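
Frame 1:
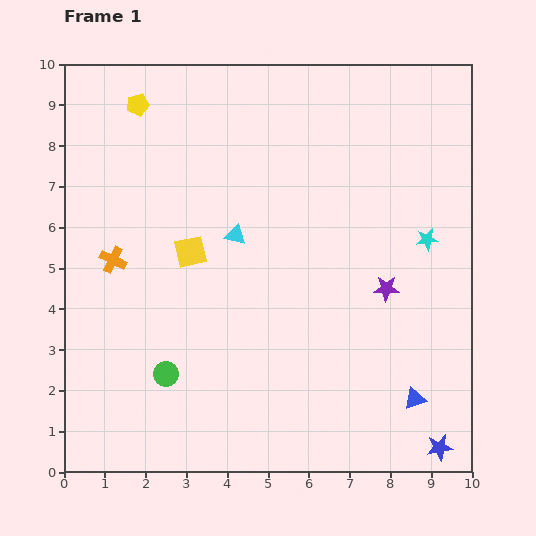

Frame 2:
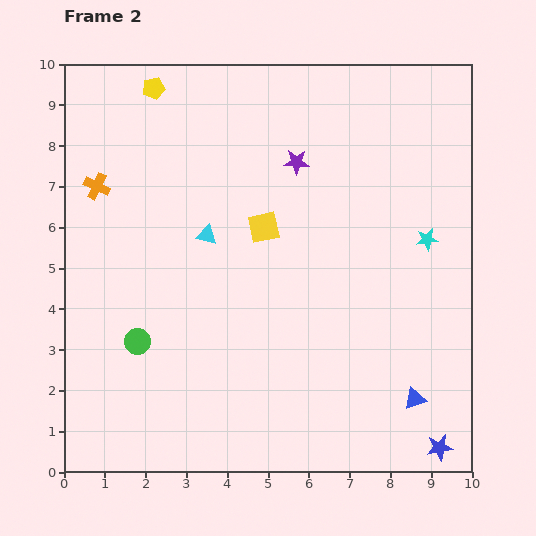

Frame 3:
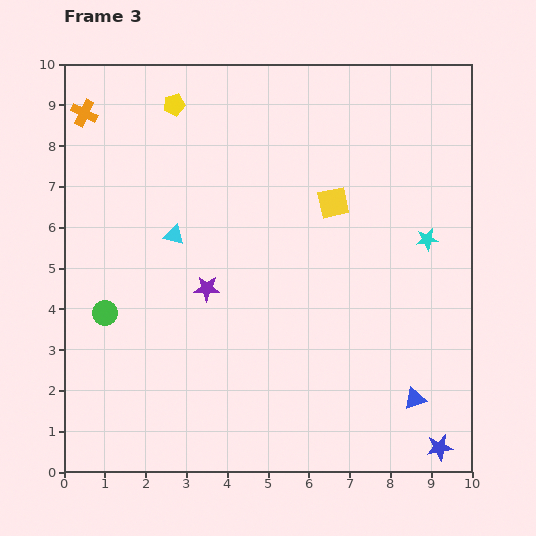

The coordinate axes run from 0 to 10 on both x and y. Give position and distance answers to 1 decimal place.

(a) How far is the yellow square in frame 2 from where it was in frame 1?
1.9

The yellow square moved from (3.1, 5.4) to (4.9, 6.0), a distance of √(1.8² + 0.6²) ≈ 1.9.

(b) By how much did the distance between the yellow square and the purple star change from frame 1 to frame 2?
-3.1

Distance in frame 1: 4.9. Distance in frame 2: 1.8.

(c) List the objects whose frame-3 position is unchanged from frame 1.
the cyan star, the blue star, the blue triangle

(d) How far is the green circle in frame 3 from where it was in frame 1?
2.1

The green circle moved from (2.5, 2.4) to (1.0, 3.9), a distance of √(1.5² + 1.5²) ≈ 2.1.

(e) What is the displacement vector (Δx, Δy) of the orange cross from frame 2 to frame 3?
(-0.3, 1.8)

The orange cross was at (0.8, 7.0) in frame 2 and (0.5, 8.8) in frame 3.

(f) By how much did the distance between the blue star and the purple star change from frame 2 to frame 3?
-0.9

Distance in frame 2: 7.8. Distance in frame 3: 6.9.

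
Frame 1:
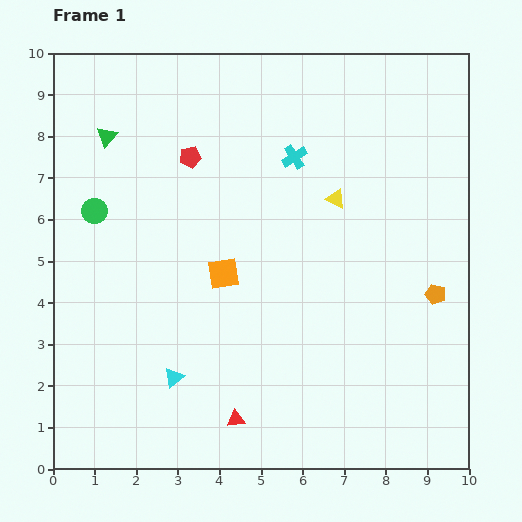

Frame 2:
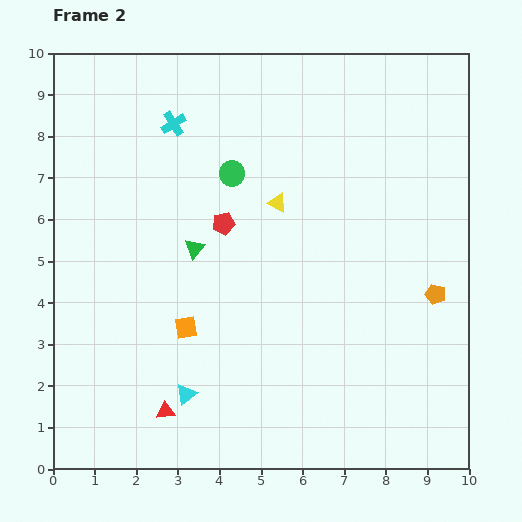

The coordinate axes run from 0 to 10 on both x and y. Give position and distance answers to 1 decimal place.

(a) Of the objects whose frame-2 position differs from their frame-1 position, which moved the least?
the cyan triangle

(moved 0.5)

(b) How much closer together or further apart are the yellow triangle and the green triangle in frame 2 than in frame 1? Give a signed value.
-3.4

Distance in frame 1: 5.7. Distance in frame 2: 2.3.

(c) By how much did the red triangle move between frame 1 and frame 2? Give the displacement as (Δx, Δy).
(-1.7, 0.2)

The red triangle was at (4.4, 1.2) in frame 1 and (2.7, 1.4) in frame 2.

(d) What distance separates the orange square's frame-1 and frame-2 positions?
1.6

The orange square moved from (4.1, 4.7) to (3.2, 3.4), a distance of √(0.9² + 1.3²) ≈ 1.6.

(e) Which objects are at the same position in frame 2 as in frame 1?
the orange pentagon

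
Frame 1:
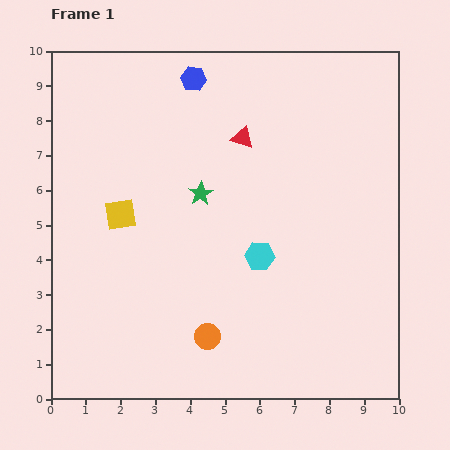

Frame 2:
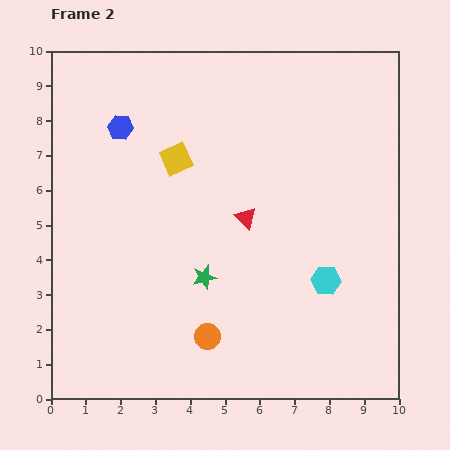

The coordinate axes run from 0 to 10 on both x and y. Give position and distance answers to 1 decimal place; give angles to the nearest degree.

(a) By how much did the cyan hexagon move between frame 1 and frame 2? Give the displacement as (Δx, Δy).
(1.9, -0.7)

The cyan hexagon was at (6.0, 4.1) in frame 1 and (7.9, 3.4) in frame 2.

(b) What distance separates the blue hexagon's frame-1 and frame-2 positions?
2.5

The blue hexagon moved from (4.1, 9.2) to (2.0, 7.8), a distance of √(2.1² + 1.4²) ≈ 2.5.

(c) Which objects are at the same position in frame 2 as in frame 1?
the orange circle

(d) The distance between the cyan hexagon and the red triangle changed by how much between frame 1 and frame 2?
-0.5

Distance in frame 1: 3.4. Distance in frame 2: 2.9.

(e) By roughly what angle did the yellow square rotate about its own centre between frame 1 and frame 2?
16° counter-clockwise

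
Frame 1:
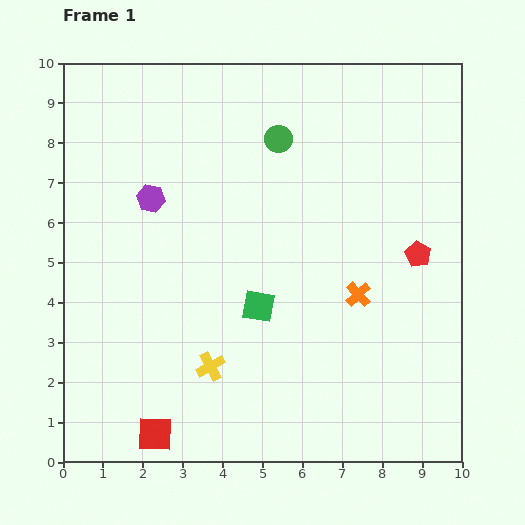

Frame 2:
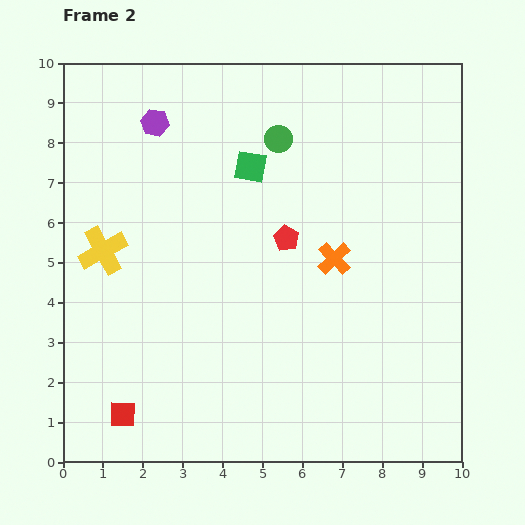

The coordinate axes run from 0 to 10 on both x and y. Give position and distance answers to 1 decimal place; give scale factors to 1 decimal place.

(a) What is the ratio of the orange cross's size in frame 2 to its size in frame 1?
1.3×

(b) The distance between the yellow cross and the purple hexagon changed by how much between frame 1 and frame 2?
-1.0

Distance in frame 1: 4.5. Distance in frame 2: 3.5.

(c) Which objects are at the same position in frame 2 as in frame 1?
the green circle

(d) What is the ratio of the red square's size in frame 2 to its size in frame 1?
0.8×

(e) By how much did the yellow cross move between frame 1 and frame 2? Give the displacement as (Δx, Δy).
(-2.7, 2.9)

The yellow cross was at (3.7, 2.4) in frame 1 and (1.0, 5.3) in frame 2.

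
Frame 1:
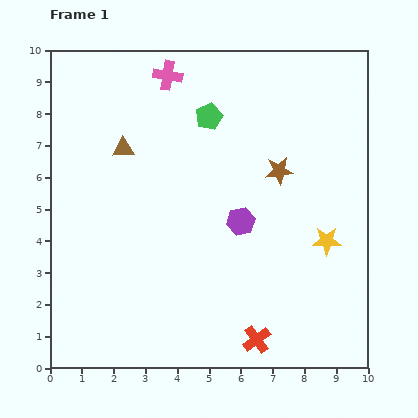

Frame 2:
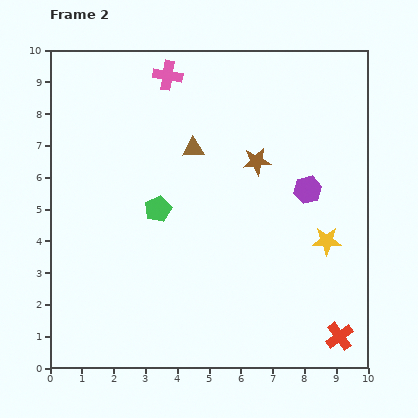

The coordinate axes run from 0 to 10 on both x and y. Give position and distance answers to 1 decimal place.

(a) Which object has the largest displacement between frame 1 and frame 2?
the green pentagon

(moved 3.3; next 2.6)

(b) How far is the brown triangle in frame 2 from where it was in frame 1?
2.2

The brown triangle moved from (2.3, 6.9) to (4.5, 6.9), a distance of √(2.2² + 0.0²) ≈ 2.2.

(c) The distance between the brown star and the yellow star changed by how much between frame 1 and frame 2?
+0.6

Distance in frame 1: 2.7. Distance in frame 2: 3.3.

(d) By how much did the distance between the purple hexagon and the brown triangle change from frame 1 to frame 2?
-0.6

Distance in frame 1: 4.4. Distance in frame 2: 3.8.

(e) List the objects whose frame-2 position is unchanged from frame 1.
the pink cross, the yellow star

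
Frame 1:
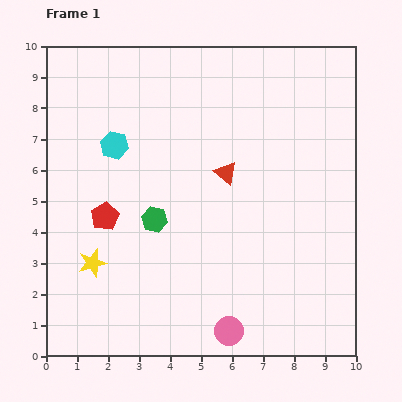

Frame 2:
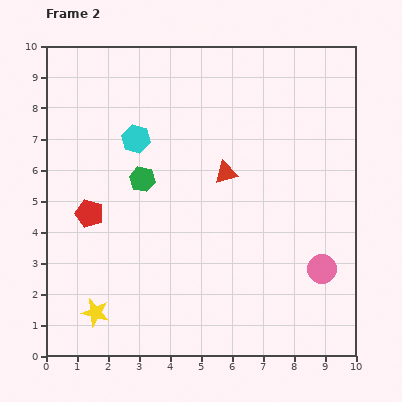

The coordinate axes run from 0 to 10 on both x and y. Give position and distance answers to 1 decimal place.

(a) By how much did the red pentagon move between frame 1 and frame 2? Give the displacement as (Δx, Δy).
(-0.5, 0.1)

The red pentagon was at (1.9, 4.5) in frame 1 and (1.4, 4.6) in frame 2.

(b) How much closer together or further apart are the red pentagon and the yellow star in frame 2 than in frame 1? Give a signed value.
+1.6

Distance in frame 1: 1.6. Distance in frame 2: 3.2.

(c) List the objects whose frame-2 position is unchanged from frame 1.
the red triangle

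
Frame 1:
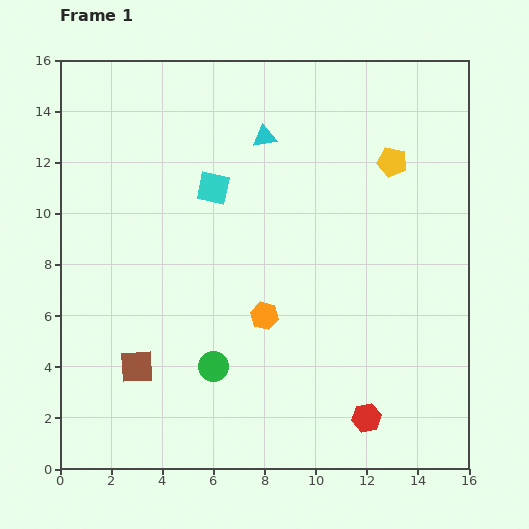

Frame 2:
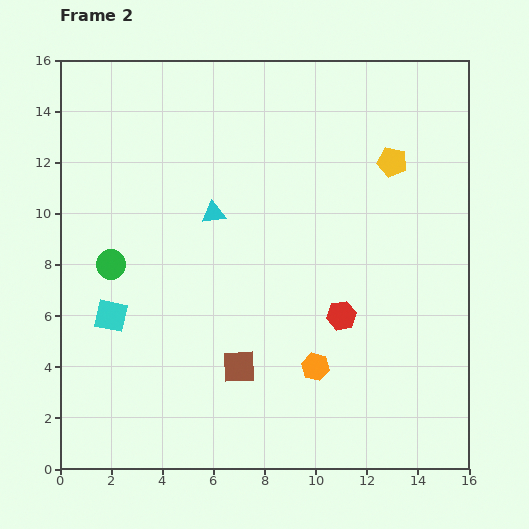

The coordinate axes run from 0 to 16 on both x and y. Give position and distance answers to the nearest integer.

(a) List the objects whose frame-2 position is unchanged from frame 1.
the yellow pentagon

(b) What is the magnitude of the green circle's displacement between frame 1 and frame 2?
6

The green circle moved from (6, 4) to (2, 8), a distance of √(4² + 4²) ≈ 6.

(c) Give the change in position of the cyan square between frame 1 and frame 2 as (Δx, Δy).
(-4, -5)

The cyan square was at (6, 11) in frame 1 and (2, 6) in frame 2.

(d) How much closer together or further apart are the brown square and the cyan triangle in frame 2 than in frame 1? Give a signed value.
-4

Distance in frame 1: 10. Distance in frame 2: 6.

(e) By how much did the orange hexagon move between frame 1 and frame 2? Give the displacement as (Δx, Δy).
(2, -2)

The orange hexagon was at (8, 6) in frame 1 and (10, 4) in frame 2.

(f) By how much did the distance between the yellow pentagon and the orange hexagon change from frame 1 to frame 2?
+1

Distance in frame 1: 8. Distance in frame 2: 9.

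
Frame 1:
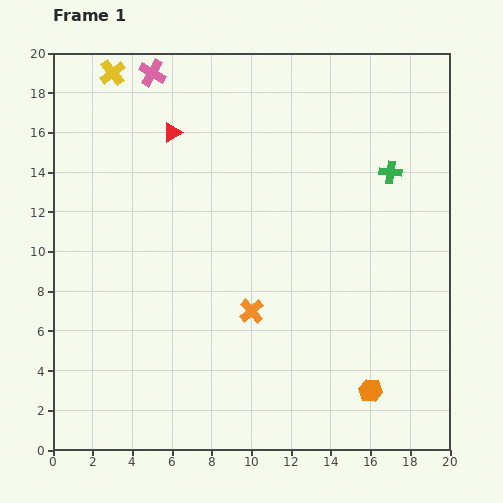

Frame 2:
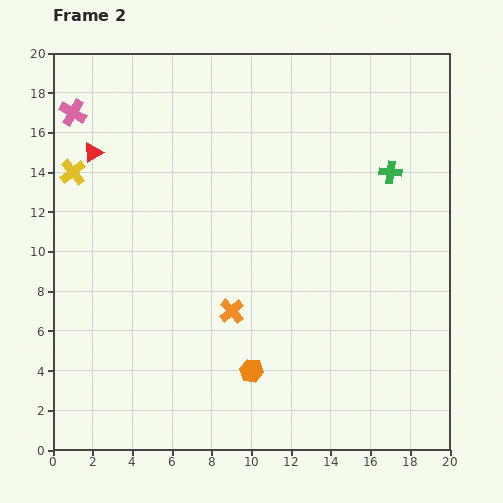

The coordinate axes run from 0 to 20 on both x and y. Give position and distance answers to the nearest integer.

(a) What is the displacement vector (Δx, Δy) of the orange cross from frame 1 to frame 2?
(-1, 0)

The orange cross was at (10, 7) in frame 1 and (9, 7) in frame 2.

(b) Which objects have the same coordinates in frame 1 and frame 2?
the green cross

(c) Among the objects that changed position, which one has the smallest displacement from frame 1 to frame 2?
the orange cross

(moved 1)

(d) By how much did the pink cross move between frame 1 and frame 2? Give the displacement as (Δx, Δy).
(-4, -2)

The pink cross was at (5, 19) in frame 1 and (1, 17) in frame 2.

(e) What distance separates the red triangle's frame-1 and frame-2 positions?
4

The red triangle moved from (6, 16) to (2, 15), a distance of √(4² + 1²) ≈ 4.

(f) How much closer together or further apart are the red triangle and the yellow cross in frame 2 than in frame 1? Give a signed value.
-3

Distance in frame 1: 4. Distance in frame 2: 1.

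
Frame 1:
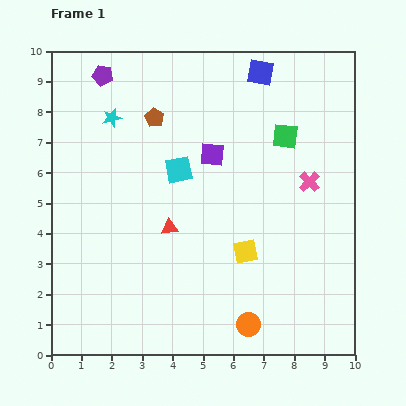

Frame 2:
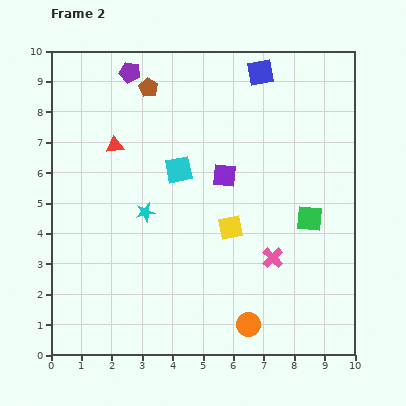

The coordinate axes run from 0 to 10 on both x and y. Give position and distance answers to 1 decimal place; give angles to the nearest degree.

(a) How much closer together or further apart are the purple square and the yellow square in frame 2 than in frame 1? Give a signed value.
-1.7

Distance in frame 1: 3.4. Distance in frame 2: 1.7.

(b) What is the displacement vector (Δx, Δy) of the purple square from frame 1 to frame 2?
(0.4, -0.7)

The purple square was at (5.3, 6.6) in frame 1 and (5.7, 5.9) in frame 2.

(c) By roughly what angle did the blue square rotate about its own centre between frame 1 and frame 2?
20° counter-clockwise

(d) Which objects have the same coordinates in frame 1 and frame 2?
the blue square, the cyan square, the orange circle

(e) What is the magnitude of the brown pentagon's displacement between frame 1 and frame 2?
1.0

The brown pentagon moved from (3.4, 7.8) to (3.2, 8.8), a distance of √(0.2² + 1.0²) ≈ 1.0.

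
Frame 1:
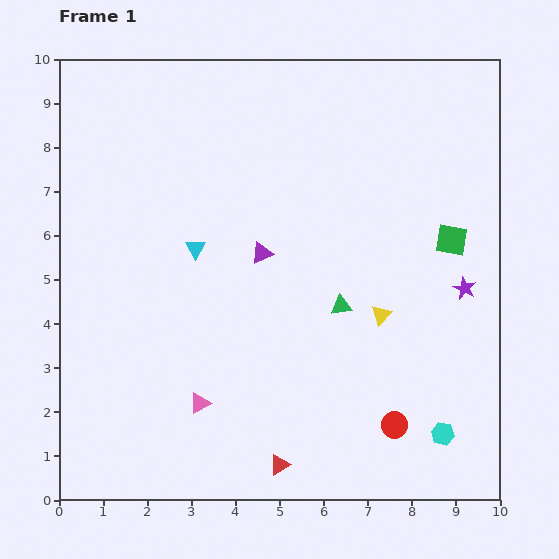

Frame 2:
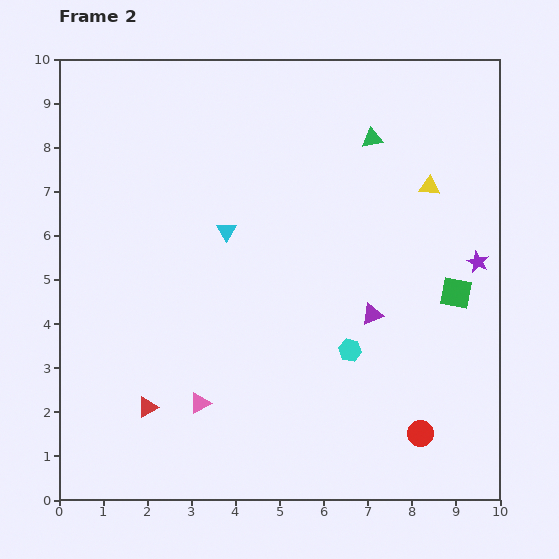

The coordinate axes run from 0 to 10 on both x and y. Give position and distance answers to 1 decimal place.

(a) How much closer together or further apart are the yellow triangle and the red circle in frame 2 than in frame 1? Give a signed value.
+3.1

Distance in frame 1: 2.5. Distance in frame 2: 5.6.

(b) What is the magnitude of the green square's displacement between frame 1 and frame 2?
1.2

The green square moved from (8.9, 5.9) to (9.0, 4.7), a distance of √(0.1² + 1.2²) ≈ 1.2.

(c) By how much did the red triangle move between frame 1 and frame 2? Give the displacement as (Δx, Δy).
(-3.0, 1.3)

The red triangle was at (5.0, 0.8) in frame 1 and (2.0, 2.1) in frame 2.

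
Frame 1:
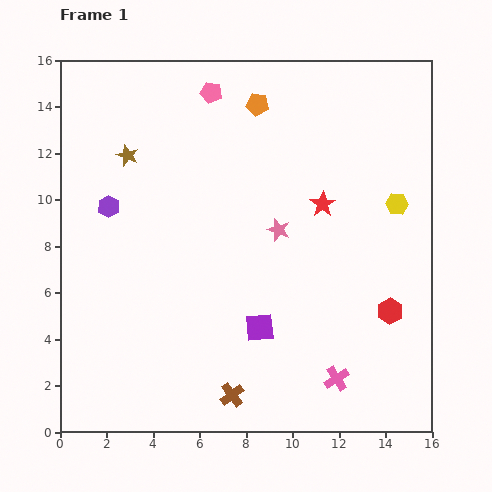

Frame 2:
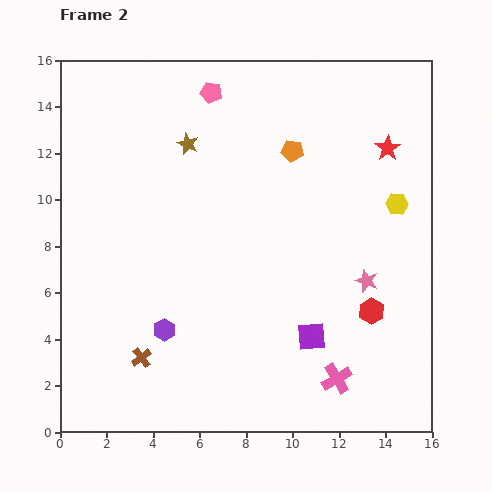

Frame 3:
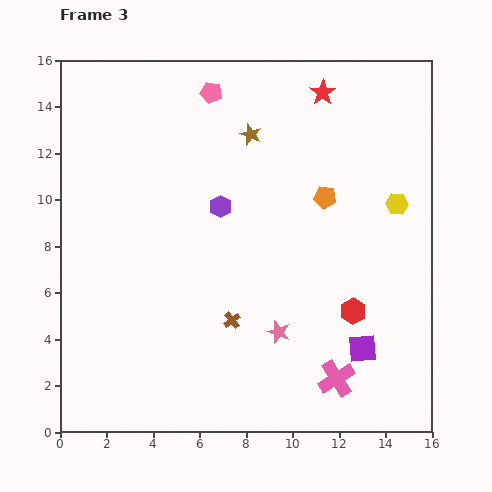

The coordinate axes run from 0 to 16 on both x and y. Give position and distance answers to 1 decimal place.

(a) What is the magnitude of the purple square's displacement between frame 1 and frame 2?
2.2

The purple square moved from (8.6, 4.5) to (10.8, 4.1), a distance of √(2.2² + 0.4²) ≈ 2.2.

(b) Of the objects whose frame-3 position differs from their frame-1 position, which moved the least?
the red hexagon

(moved 1.6)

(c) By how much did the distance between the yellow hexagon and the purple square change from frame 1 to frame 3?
-1.5

Distance in frame 1: 7.9. Distance in frame 3: 6.4.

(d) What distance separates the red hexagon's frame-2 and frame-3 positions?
0.8

The red hexagon moved from (13.4, 5.2) to (12.6, 5.2), a distance of √(0.8² + 0.0²) ≈ 0.8.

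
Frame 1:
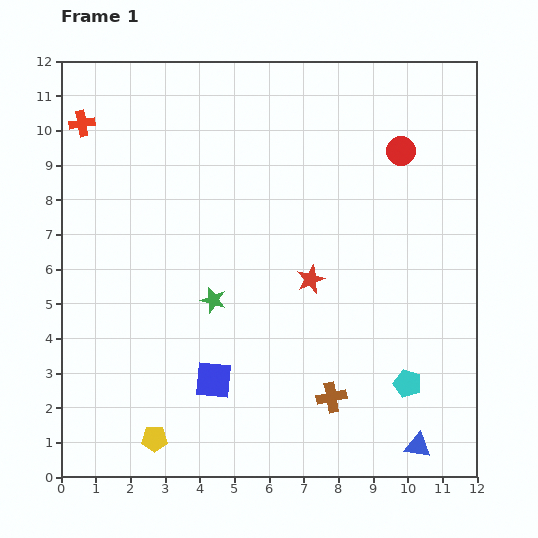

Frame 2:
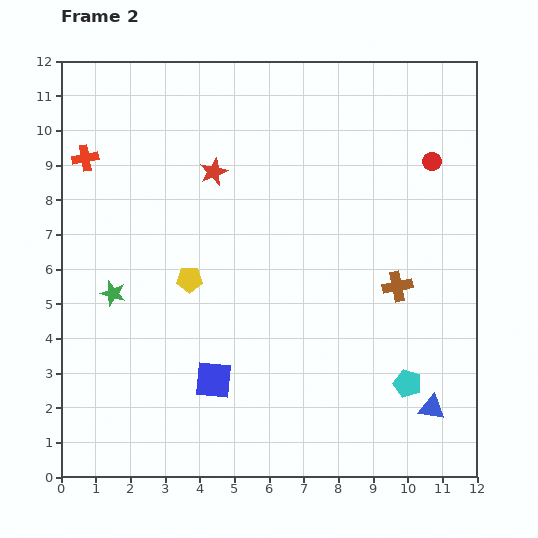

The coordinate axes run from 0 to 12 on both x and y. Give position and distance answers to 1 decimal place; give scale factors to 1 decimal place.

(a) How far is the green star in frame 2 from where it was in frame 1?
2.9

The green star moved from (4.4, 5.1) to (1.5, 5.3), a distance of √(2.9² + 0.2²) ≈ 2.9.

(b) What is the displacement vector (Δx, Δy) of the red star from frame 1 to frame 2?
(-2.8, 3.1)

The red star was at (7.2, 5.7) in frame 1 and (4.4, 8.8) in frame 2.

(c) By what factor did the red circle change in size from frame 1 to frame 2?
0.6×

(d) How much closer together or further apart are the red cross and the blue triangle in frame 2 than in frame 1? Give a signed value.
-1.1

Distance in frame 1: 13.4. Distance in frame 2: 12.3.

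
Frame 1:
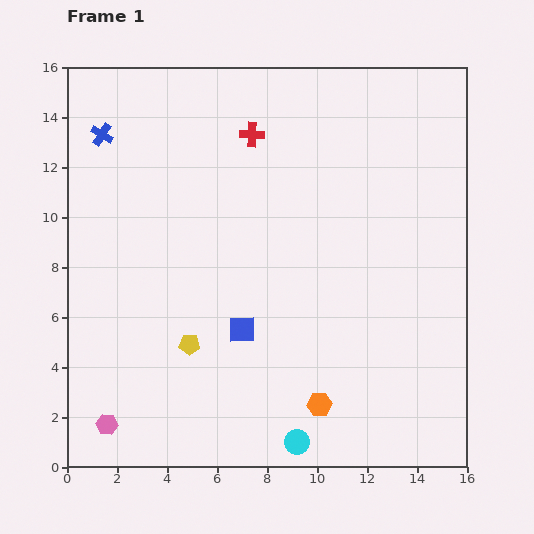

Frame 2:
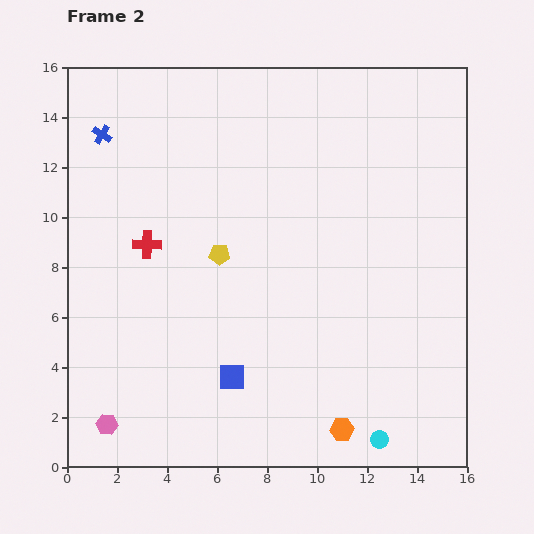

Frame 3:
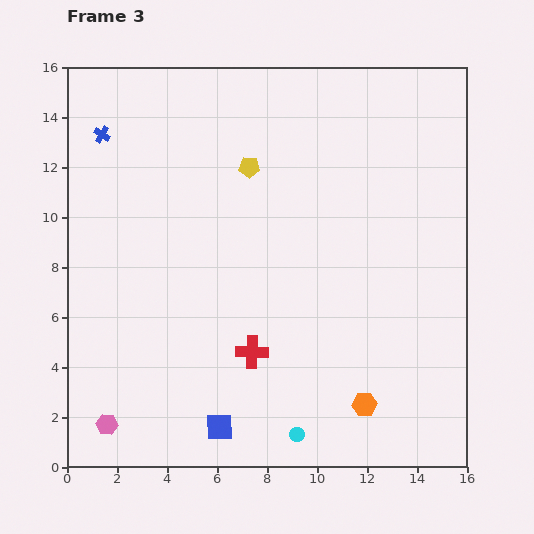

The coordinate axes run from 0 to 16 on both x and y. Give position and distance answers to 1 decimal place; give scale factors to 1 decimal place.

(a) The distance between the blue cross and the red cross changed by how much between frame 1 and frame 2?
-1.2

Distance in frame 1: 6.0. Distance in frame 2: 4.8.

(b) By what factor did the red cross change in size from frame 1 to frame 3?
1.3×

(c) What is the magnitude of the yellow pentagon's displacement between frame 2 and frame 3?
3.7

The yellow pentagon moved from (6.1, 8.5) to (7.3, 12.0), a distance of √(1.2² + 3.5²) ≈ 3.7.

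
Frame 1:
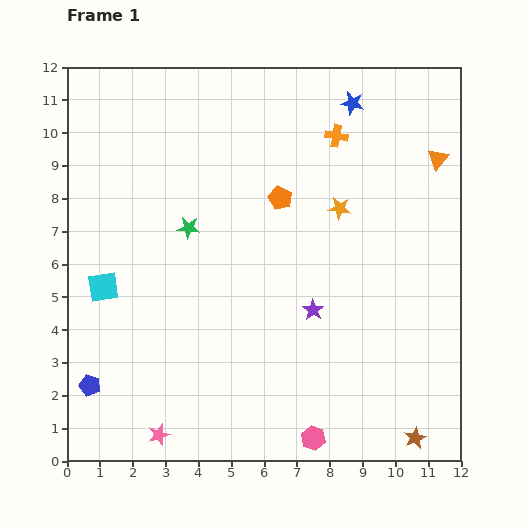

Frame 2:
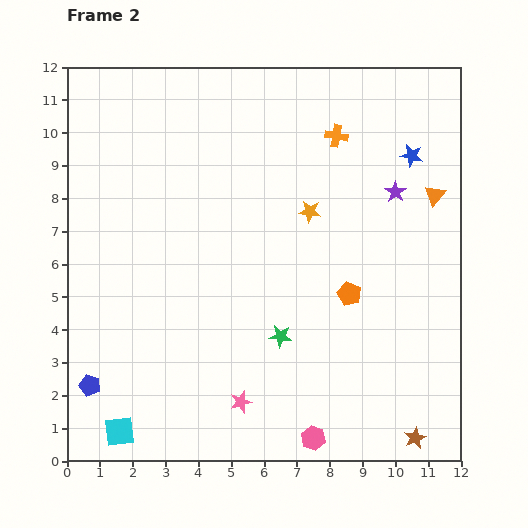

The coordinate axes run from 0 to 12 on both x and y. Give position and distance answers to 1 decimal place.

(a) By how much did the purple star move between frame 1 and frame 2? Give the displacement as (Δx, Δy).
(2.5, 3.6)

The purple star was at (7.5, 4.6) in frame 1 and (10.0, 8.2) in frame 2.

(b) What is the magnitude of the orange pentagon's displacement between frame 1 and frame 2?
3.6

The orange pentagon moved from (6.5, 8.0) to (8.6, 5.1), a distance of √(2.1² + 2.9²) ≈ 3.6.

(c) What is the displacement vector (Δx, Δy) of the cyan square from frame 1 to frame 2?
(0.5, -4.4)

The cyan square was at (1.1, 5.3) in frame 1 and (1.6, 0.9) in frame 2.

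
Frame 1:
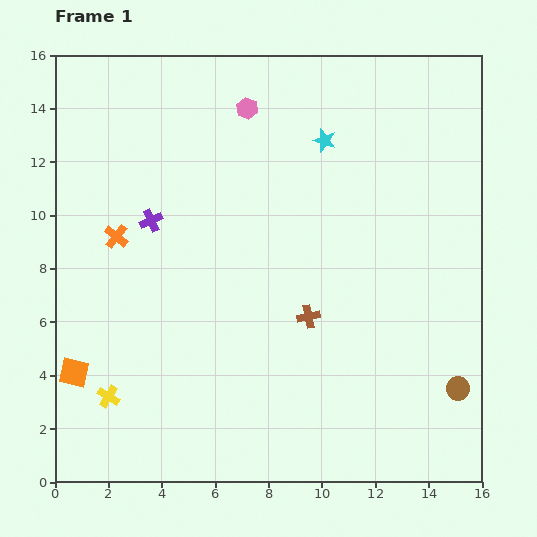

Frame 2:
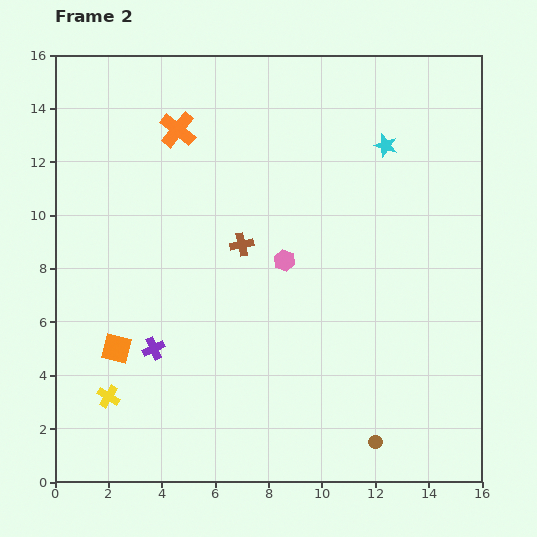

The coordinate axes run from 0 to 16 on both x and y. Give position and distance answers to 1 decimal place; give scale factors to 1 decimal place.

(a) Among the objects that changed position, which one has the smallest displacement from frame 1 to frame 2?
the orange square

(moved 1.8)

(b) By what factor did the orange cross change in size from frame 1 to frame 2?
1.5×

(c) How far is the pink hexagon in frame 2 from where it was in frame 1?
5.9

The pink hexagon moved from (7.2, 14.0) to (8.6, 8.3), a distance of √(1.4² + 5.7²) ≈ 5.9.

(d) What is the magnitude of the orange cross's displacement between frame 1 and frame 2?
4.6

The orange cross moved from (2.3, 9.2) to (4.6, 13.2), a distance of √(2.3² + 4.0²) ≈ 4.6.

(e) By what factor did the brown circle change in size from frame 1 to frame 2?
0.6×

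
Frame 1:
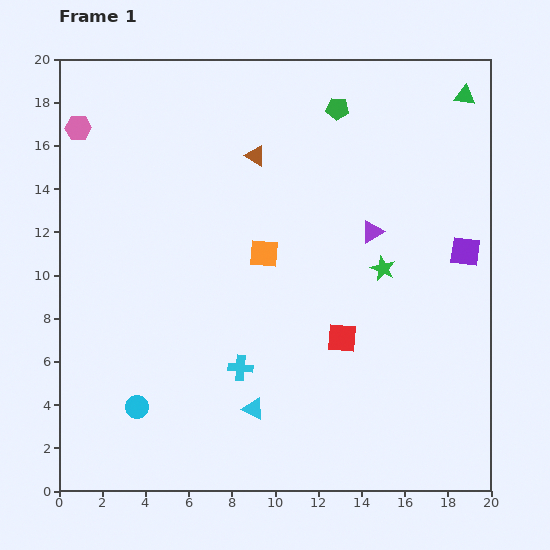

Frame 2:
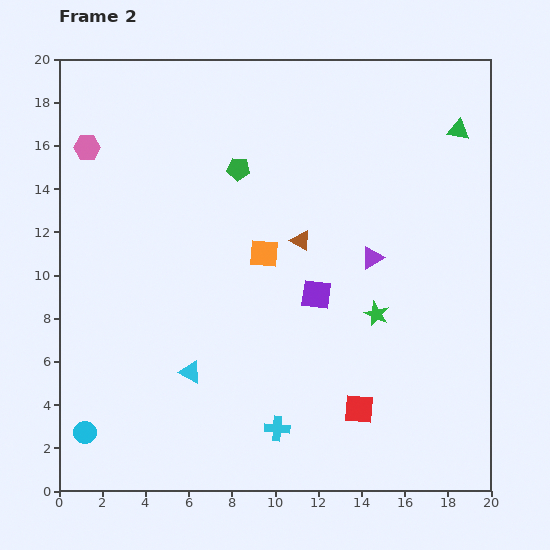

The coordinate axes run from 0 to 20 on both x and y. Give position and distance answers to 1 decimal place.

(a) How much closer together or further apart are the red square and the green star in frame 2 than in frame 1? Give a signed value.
+0.8

Distance in frame 1: 3.7. Distance in frame 2: 4.5.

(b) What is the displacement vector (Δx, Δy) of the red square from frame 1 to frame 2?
(0.8, -3.3)

The red square was at (13.1, 7.1) in frame 1 and (13.9, 3.8) in frame 2.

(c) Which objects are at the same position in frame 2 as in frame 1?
the orange square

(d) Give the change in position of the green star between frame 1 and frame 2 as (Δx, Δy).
(-0.3, -2.1)

The green star was at (15.0, 10.3) in frame 1 and (14.7, 8.2) in frame 2.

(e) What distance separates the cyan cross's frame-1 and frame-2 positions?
3.3

The cyan cross moved from (8.4, 5.7) to (10.1, 2.9), a distance of √(1.7² + 2.8²) ≈ 3.3.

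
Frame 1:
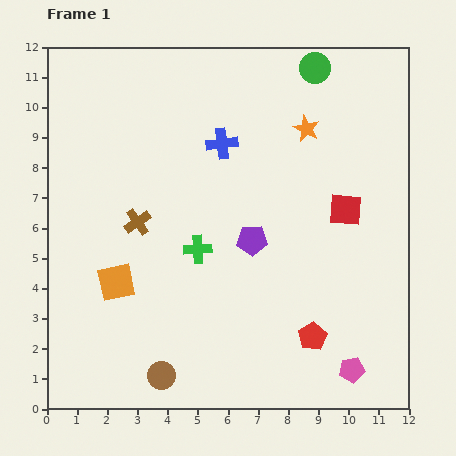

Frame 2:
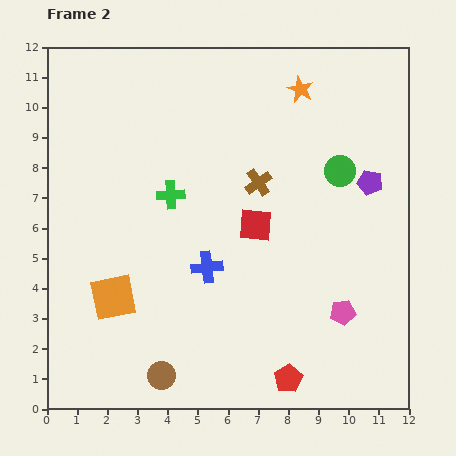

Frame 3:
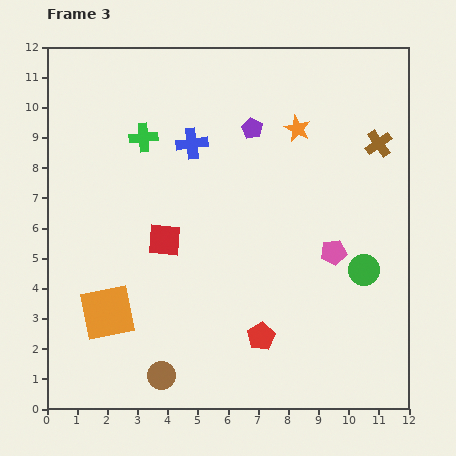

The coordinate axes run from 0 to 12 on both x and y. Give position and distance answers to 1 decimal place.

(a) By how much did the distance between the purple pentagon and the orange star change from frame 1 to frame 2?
-0.2

Distance in frame 1: 4.1. Distance in frame 2: 3.9.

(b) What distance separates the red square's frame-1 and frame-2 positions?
3.0

The red square moved from (9.9, 6.6) to (6.9, 6.1), a distance of √(3.0² + 0.5²) ≈ 3.0.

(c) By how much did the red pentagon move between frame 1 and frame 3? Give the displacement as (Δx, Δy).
(-1.7, 0.0)

The red pentagon was at (8.8, 2.4) in frame 1 and (7.1, 2.4) in frame 3.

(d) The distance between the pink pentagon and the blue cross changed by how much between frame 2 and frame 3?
+1.2

Distance in frame 2: 4.7. Distance in frame 3: 5.9.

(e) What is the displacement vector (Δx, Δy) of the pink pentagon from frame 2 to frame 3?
(-0.3, 2.0)

The pink pentagon was at (9.8, 3.2) in frame 2 and (9.5, 5.2) in frame 3.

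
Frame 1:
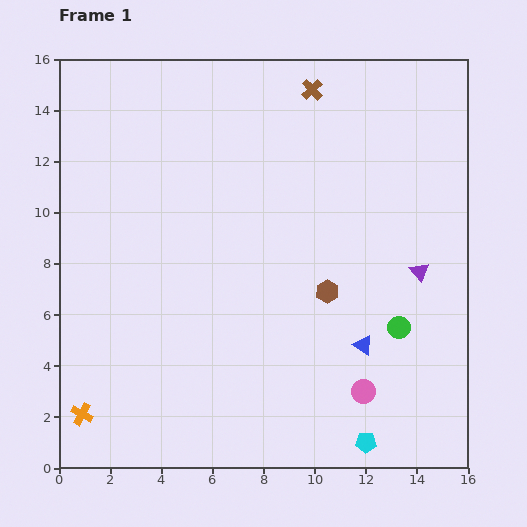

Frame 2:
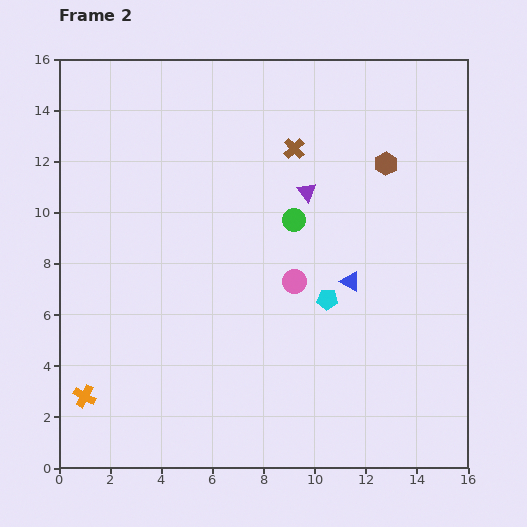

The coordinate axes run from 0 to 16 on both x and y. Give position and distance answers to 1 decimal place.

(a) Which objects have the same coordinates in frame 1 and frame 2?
none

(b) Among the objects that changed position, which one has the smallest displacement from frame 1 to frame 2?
the orange cross

(moved 0.7)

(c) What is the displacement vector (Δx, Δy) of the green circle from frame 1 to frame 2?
(-4.1, 4.2)

The green circle was at (13.3, 5.5) in frame 1 and (9.2, 9.7) in frame 2.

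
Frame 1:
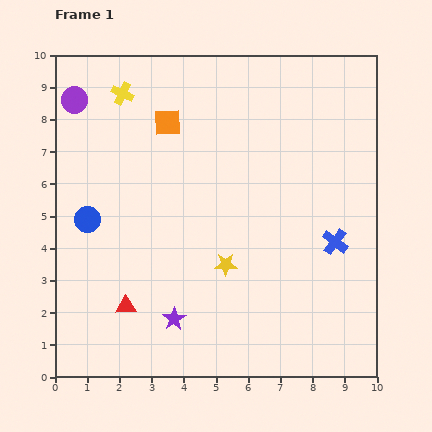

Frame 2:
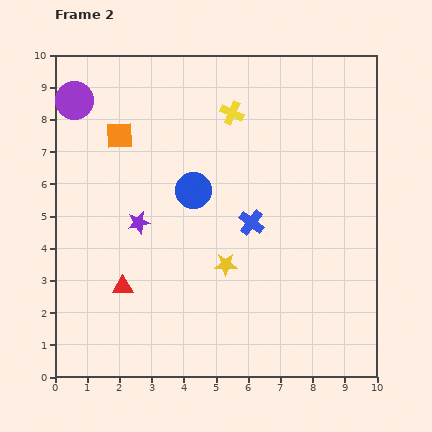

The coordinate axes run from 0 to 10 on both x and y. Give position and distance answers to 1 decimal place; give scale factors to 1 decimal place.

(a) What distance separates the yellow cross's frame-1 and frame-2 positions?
3.5

The yellow cross moved from (2.1, 8.8) to (5.5, 8.2), a distance of √(3.4² + 0.6²) ≈ 3.5.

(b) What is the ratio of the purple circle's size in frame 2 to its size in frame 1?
1.4×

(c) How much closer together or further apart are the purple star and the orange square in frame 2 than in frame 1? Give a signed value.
-3.3

Distance in frame 1: 6.1. Distance in frame 2: 2.8.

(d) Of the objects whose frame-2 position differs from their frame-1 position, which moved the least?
the red triangle

(moved 0.6)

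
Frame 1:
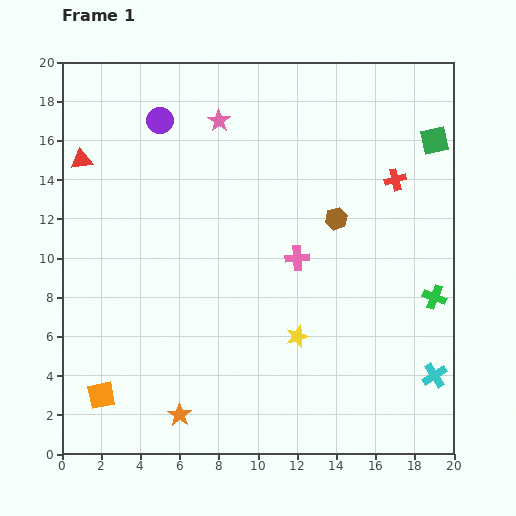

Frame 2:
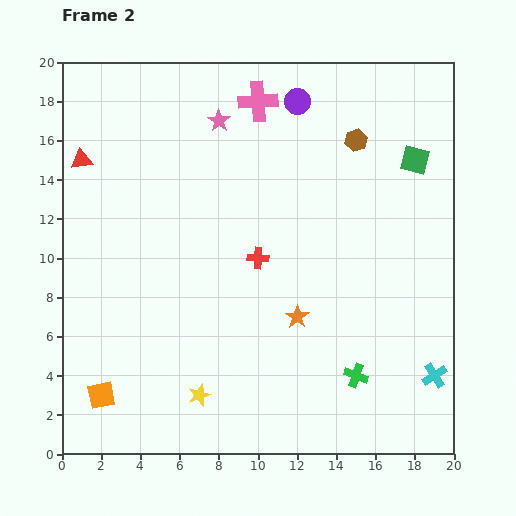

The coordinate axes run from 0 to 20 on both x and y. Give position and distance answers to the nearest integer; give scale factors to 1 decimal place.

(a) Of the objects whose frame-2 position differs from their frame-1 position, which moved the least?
the green square

(moved 1)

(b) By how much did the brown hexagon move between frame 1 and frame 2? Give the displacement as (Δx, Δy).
(1, 4)

The brown hexagon was at (14, 12) in frame 1 and (15, 16) in frame 2.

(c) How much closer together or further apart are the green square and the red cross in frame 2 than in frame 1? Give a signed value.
+6

Distance in frame 1: 3. Distance in frame 2: 9.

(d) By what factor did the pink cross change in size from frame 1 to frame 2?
1.7×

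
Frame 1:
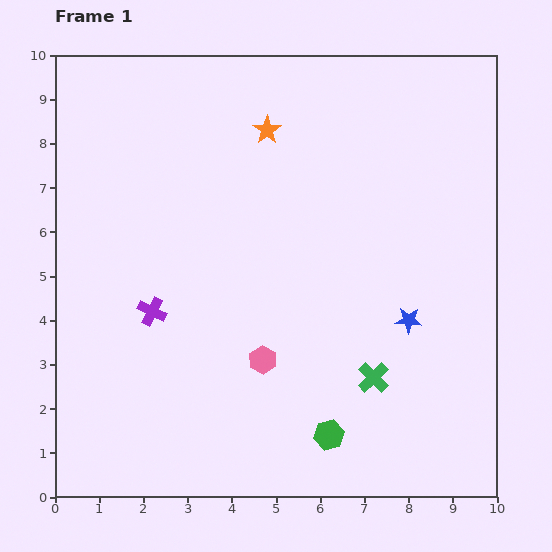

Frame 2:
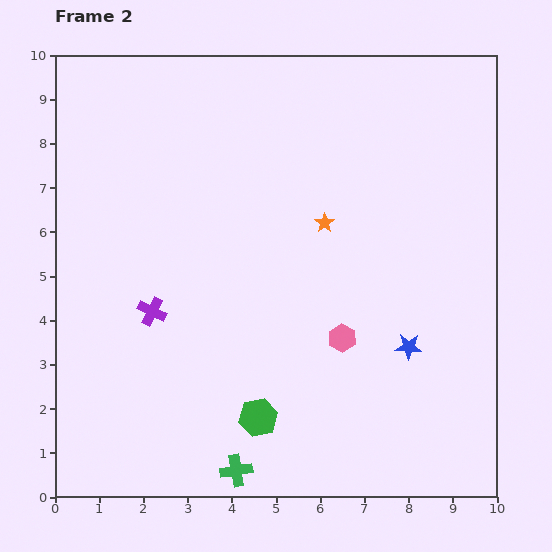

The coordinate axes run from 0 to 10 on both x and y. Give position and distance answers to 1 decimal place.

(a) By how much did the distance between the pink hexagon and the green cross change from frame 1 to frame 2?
+1.3

Distance in frame 1: 2.5. Distance in frame 2: 3.8.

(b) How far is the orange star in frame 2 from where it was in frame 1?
2.5

The orange star moved from (4.8, 8.3) to (6.1, 6.2), a distance of √(1.3² + 2.1²) ≈ 2.5.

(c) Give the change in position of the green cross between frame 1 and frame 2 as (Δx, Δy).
(-3.1, -2.1)

The green cross was at (7.2, 2.7) in frame 1 and (4.1, 0.6) in frame 2.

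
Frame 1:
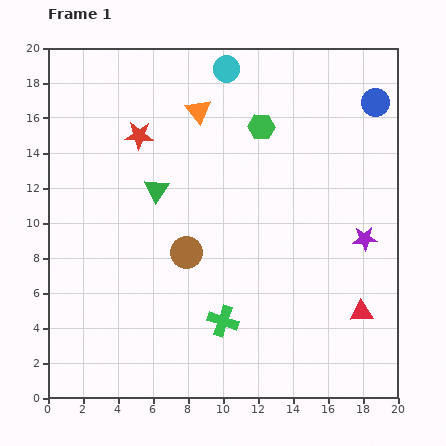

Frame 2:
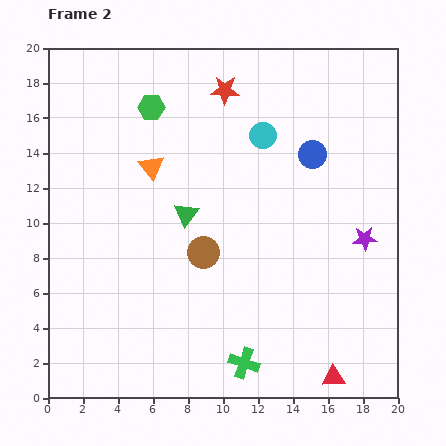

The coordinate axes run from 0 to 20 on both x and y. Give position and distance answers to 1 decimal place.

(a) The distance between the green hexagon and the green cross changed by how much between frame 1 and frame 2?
+4.2

Distance in frame 1: 11.3. Distance in frame 2: 15.5.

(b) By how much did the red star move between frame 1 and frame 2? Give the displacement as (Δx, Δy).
(4.9, 2.6)

The red star was at (5.2, 15.0) in frame 1 and (10.1, 17.6) in frame 2.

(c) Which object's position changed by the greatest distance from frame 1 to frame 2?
the green hexagon

(moved 6.4; next 5.5)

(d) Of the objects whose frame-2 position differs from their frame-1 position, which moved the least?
the brown circle

(moved 1.0)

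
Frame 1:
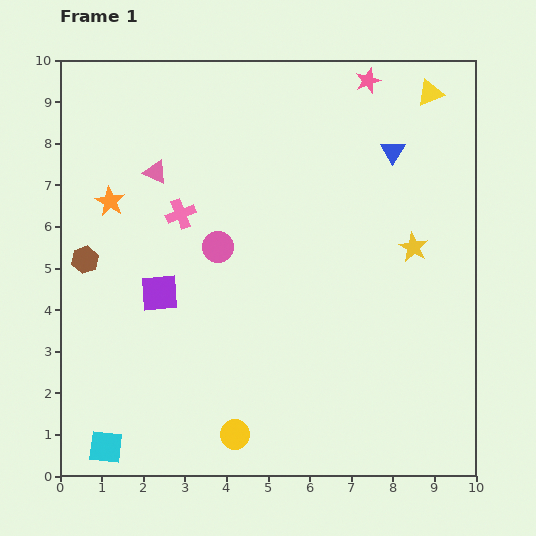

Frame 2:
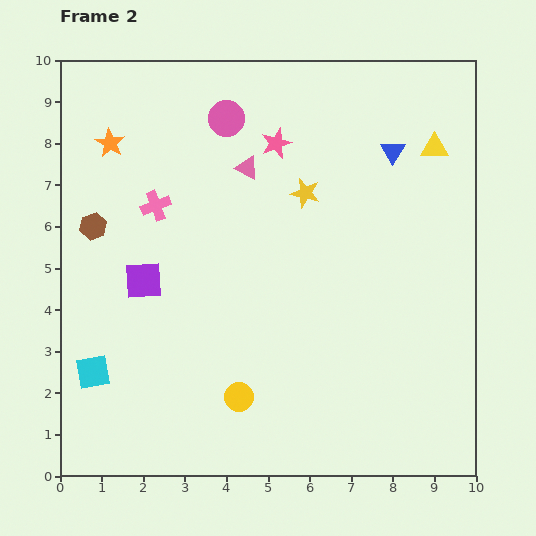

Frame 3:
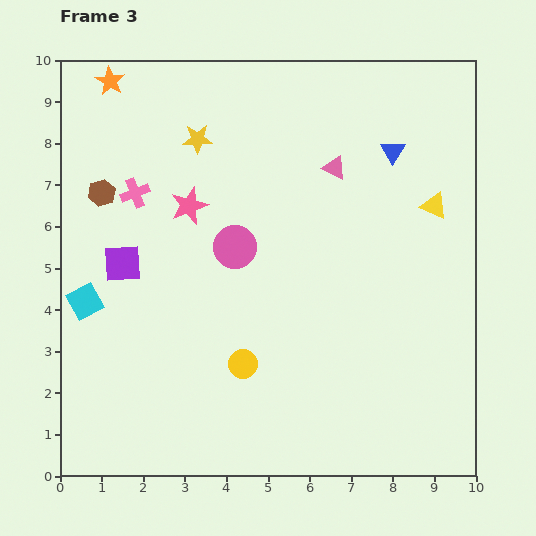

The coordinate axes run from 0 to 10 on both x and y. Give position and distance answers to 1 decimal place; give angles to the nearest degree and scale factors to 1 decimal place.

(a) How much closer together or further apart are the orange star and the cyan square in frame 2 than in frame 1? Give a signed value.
-0.4

Distance in frame 1: 5.9. Distance in frame 2: 5.5.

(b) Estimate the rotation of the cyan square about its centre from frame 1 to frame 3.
35° counter-clockwise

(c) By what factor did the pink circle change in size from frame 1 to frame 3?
1.4×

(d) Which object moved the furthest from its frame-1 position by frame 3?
the yellow star

(moved 5.8; next 5.2)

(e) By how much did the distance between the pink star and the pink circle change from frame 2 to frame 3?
+0.2

Distance in frame 2: 1.3. Distance in frame 3: 1.5.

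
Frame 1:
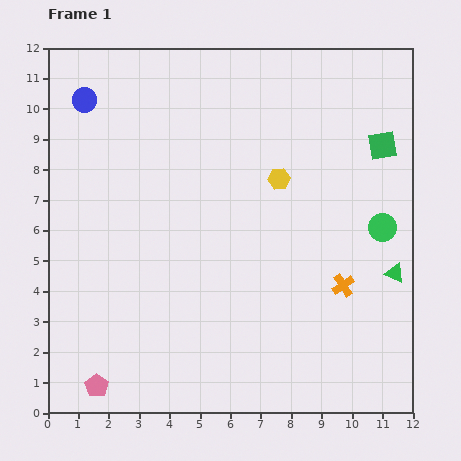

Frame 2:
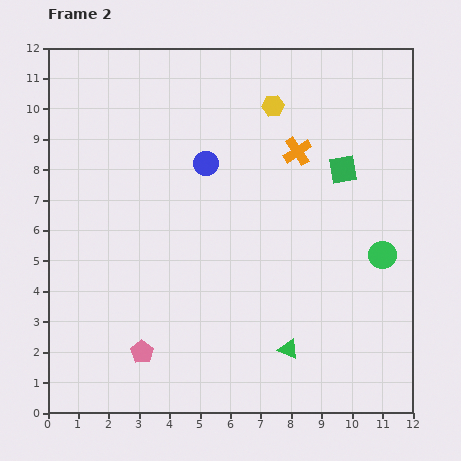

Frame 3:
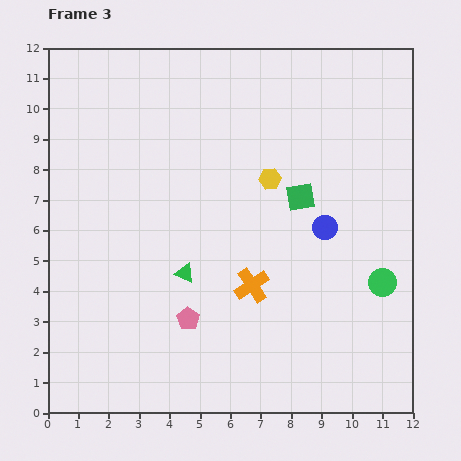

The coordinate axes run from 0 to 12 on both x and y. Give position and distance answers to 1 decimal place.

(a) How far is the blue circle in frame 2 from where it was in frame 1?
4.5

The blue circle moved from (1.2, 10.3) to (5.2, 8.2), a distance of √(4.0² + 2.1²) ≈ 4.5.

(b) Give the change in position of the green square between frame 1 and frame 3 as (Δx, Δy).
(-2.7, -1.7)

The green square was at (11.0, 8.8) in frame 1 and (8.3, 7.1) in frame 3.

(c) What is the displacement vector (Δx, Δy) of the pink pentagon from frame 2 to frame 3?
(1.5, 1.1)

The pink pentagon was at (3.1, 2.0) in frame 2 and (4.6, 3.1) in frame 3.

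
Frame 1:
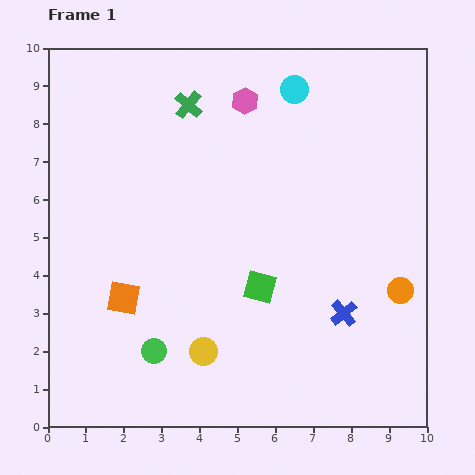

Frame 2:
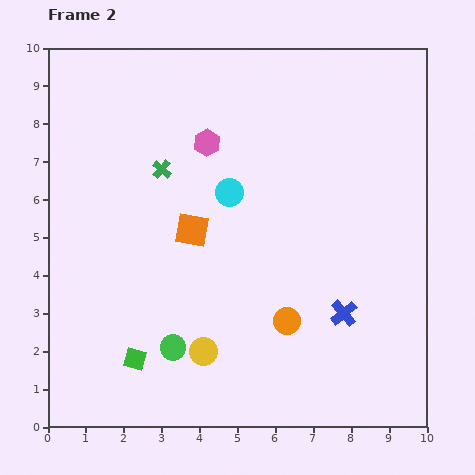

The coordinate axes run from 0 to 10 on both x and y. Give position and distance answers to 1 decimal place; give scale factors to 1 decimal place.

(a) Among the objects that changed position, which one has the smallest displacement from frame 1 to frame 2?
the green circle

(moved 0.5)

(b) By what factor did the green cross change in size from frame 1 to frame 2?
0.7×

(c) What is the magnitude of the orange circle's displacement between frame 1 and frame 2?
3.1

The orange circle moved from (9.3, 3.6) to (6.3, 2.8), a distance of √(3.0² + 0.8²) ≈ 3.1.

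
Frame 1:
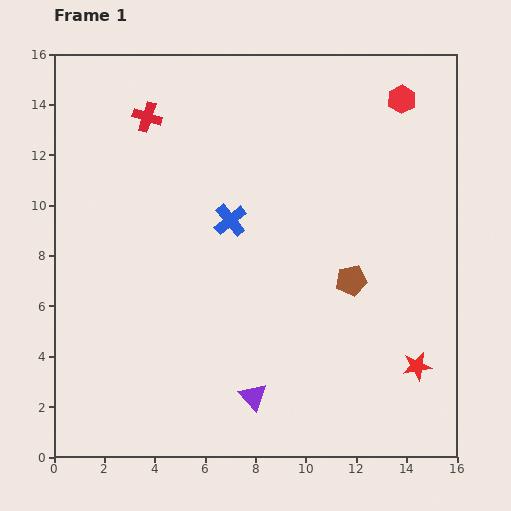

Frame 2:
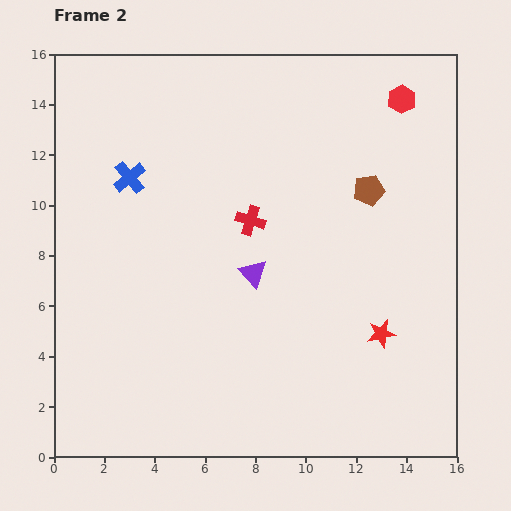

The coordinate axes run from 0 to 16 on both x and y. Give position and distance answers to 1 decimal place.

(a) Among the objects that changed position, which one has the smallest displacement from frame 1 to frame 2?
the red star

(moved 1.9)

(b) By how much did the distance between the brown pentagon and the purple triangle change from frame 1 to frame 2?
-0.3

Distance in frame 1: 6.0. Distance in frame 2: 5.7.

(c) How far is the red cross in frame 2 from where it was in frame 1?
5.8

The red cross moved from (3.7, 13.5) to (7.8, 9.4), a distance of √(4.1² + 4.1²) ≈ 5.8.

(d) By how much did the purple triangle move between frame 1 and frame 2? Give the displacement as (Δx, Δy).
(0.0, 4.9)

The purple triangle was at (7.9, 2.4) in frame 1 and (7.9, 7.3) in frame 2.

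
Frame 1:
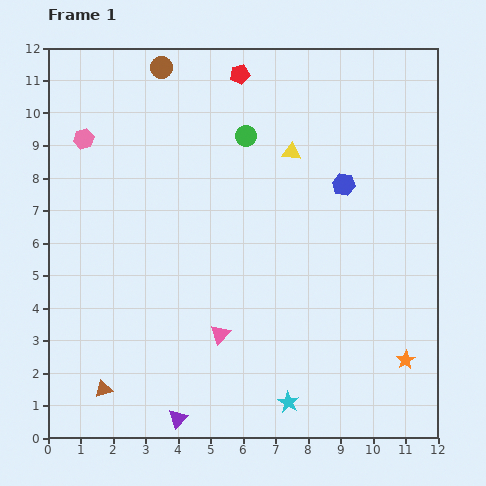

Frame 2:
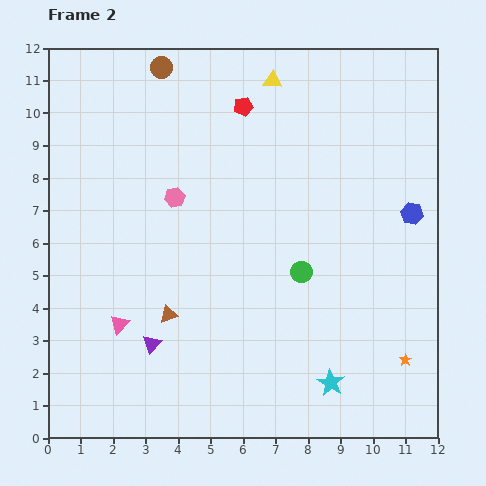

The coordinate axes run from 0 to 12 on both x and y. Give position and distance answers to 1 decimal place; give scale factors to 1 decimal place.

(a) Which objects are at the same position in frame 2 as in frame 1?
the brown circle, the orange star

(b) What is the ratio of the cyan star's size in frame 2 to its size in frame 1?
1.3×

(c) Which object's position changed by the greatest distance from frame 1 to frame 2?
the green circle

(moved 4.5; next 3.3)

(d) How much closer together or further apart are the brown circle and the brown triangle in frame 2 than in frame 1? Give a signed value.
-2.5

Distance in frame 1: 10.1. Distance in frame 2: 7.6.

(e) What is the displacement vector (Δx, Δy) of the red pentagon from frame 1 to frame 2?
(0.1, -1.0)

The red pentagon was at (5.9, 11.2) in frame 1 and (6.0, 10.2) in frame 2.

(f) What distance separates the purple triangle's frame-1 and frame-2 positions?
2.4

The purple triangle moved from (4.0, 0.6) to (3.2, 2.9), a distance of √(0.8² + 2.3²) ≈ 2.4.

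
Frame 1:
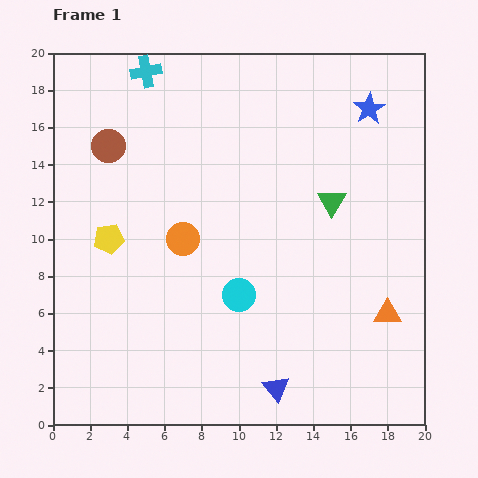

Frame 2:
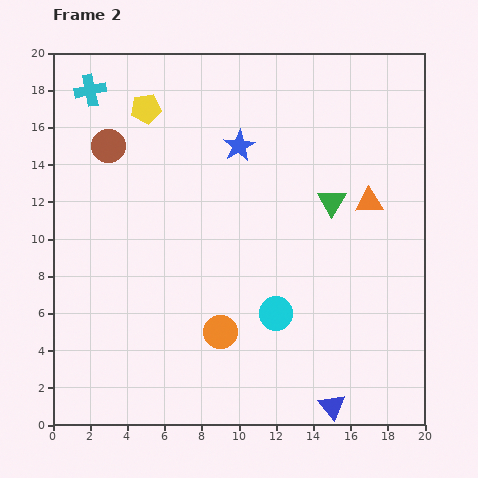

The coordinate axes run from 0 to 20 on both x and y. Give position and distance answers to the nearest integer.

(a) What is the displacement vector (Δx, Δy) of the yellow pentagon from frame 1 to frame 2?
(2, 7)

The yellow pentagon was at (3, 10) in frame 1 and (5, 17) in frame 2.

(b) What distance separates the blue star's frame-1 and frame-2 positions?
7

The blue star moved from (17, 17) to (10, 15), a distance of √(7² + 2²) ≈ 7.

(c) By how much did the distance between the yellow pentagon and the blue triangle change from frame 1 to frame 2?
+7

Distance in frame 1: 12. Distance in frame 2: 19.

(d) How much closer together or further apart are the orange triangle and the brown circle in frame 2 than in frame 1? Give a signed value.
-3

Distance in frame 1: 17. Distance in frame 2: 14.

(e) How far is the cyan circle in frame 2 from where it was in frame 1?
2

The cyan circle moved from (10, 7) to (12, 6), a distance of √(2² + 1²) ≈ 2.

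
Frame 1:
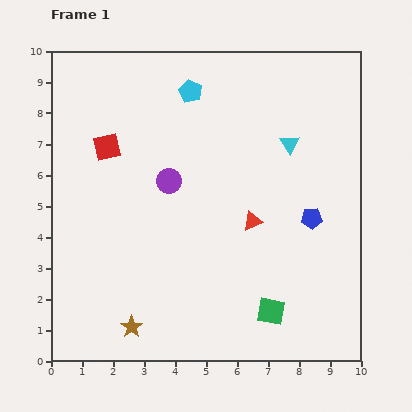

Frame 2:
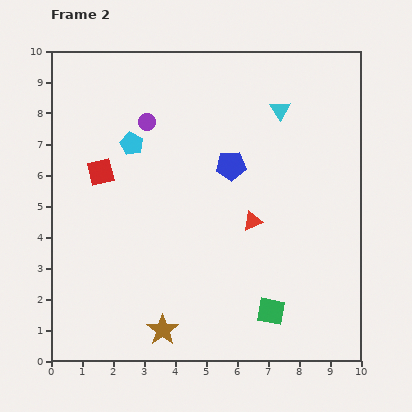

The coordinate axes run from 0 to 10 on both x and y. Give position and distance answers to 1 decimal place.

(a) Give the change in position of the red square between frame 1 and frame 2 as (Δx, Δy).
(-0.2, -0.8)

The red square was at (1.8, 6.9) in frame 1 and (1.6, 6.1) in frame 2.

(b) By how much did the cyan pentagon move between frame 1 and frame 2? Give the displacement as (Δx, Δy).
(-1.9, -1.7)

The cyan pentagon was at (4.5, 8.7) in frame 1 and (2.6, 7.0) in frame 2.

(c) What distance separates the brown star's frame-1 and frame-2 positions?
1.0

The brown star moved from (2.6, 1.1) to (3.6, 1.0), a distance of √(1.0² + 0.1²) ≈ 1.0.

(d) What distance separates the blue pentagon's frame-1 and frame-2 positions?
3.1

The blue pentagon moved from (8.4, 4.6) to (5.8, 6.3), a distance of √(2.6² + 1.7²) ≈ 3.1.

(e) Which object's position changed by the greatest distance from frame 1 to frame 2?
the blue pentagon

(moved 3.1; next 2.5)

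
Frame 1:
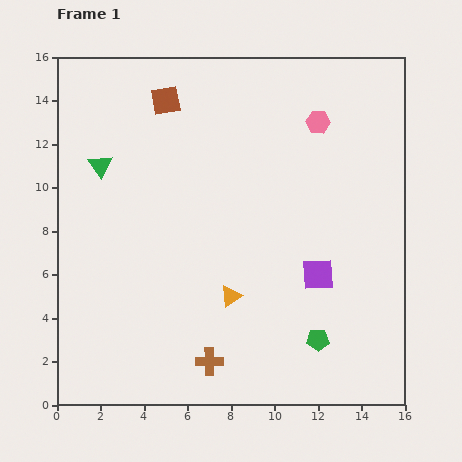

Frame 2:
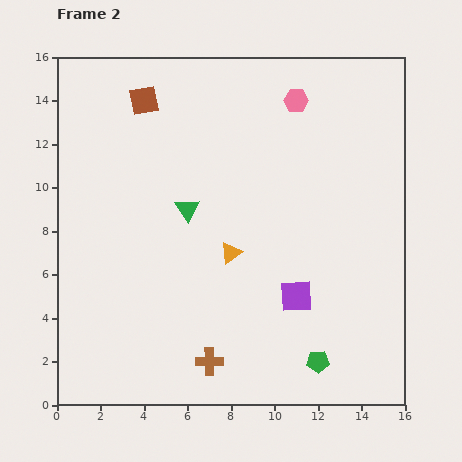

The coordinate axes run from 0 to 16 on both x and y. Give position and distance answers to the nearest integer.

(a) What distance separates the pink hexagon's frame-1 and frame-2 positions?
1

The pink hexagon moved from (12, 13) to (11, 14), a distance of √(1² + 1²) ≈ 1.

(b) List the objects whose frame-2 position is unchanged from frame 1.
the brown cross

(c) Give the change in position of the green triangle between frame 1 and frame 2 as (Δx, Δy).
(4, -2)

The green triangle was at (2, 11) in frame 1 and (6, 9) in frame 2.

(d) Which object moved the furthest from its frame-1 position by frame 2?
the green triangle

(moved 4; next 2)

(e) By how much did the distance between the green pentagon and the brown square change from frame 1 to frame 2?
+1

Distance in frame 1: 13. Distance in frame 2: 14.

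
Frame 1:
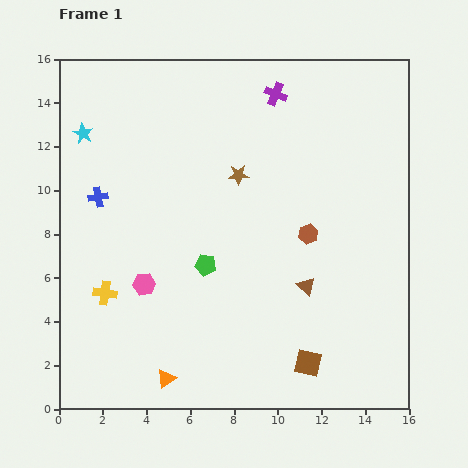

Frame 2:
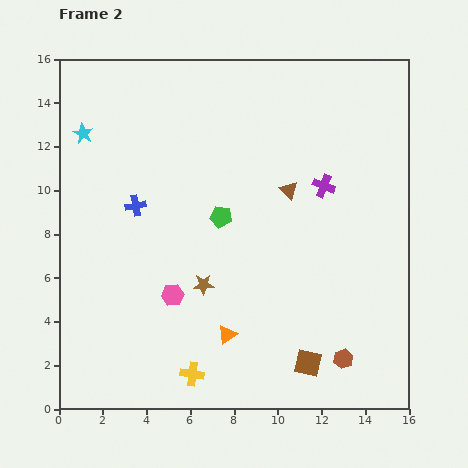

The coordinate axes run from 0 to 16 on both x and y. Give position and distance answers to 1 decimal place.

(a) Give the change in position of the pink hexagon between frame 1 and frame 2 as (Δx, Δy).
(1.3, -0.5)

The pink hexagon was at (3.9, 5.7) in frame 1 and (5.2, 5.2) in frame 2.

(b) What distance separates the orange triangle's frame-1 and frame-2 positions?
3.4

The orange triangle moved from (4.9, 1.4) to (7.7, 3.4), a distance of √(2.8² + 2.0²) ≈ 3.4.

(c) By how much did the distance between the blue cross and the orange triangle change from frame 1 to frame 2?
-1.7

Distance in frame 1: 8.9. Distance in frame 2: 7.2.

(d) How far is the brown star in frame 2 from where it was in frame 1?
5.2

The brown star moved from (8.2, 10.7) to (6.6, 5.7), a distance of √(1.6² + 5.0²) ≈ 5.2.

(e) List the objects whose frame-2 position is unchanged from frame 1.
the brown square, the cyan star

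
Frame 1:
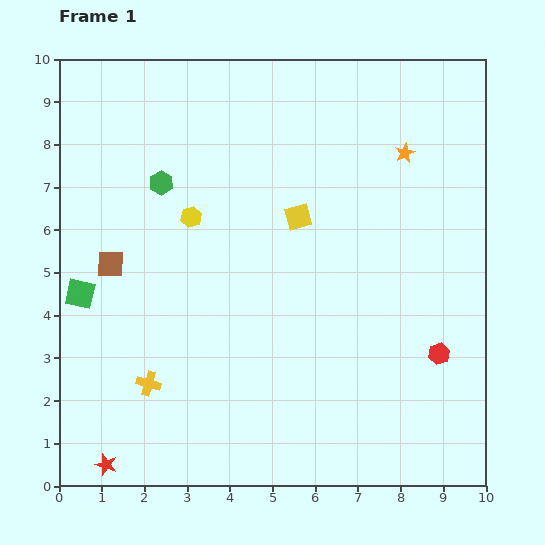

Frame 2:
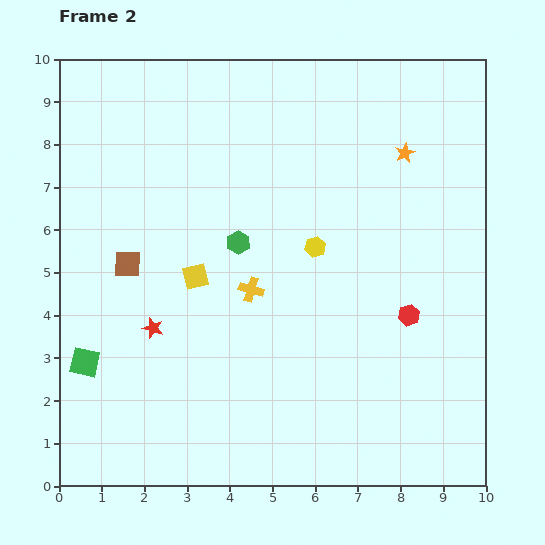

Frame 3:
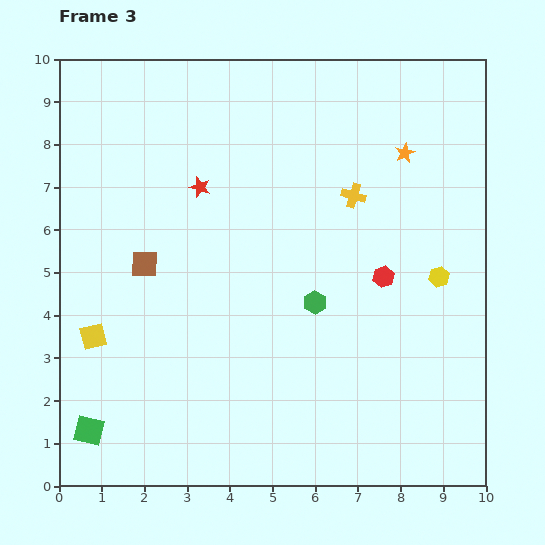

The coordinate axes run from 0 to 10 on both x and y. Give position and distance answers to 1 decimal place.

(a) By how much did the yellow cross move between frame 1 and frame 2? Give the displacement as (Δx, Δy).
(2.4, 2.2)

The yellow cross was at (2.1, 2.4) in frame 1 and (4.5, 4.6) in frame 2.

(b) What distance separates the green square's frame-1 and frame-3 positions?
3.2

The green square moved from (0.5, 4.5) to (0.7, 1.3), a distance of √(0.2² + 3.2²) ≈ 3.2.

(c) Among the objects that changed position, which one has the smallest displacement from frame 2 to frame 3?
the brown square

(moved 0.4)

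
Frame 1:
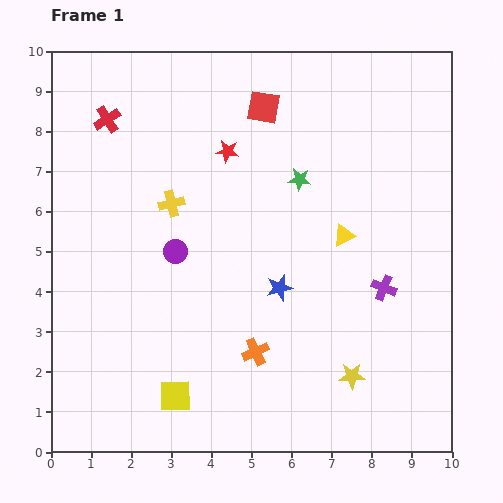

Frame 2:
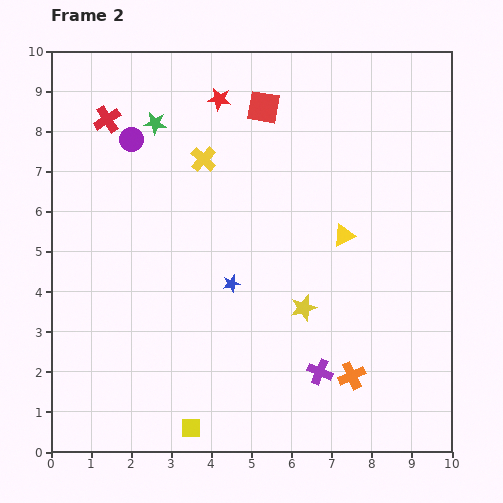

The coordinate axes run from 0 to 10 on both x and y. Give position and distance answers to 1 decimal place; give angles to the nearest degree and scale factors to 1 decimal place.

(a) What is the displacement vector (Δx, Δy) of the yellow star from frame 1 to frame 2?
(-1.2, 1.7)

The yellow star was at (7.5, 1.9) in frame 1 and (6.3, 3.6) in frame 2.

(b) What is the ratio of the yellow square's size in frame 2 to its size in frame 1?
0.6×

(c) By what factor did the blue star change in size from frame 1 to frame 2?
0.7×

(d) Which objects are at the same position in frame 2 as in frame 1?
the red square, the yellow triangle, the red cross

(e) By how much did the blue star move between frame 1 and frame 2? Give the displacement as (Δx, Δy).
(-1.2, 0.1)

The blue star was at (5.7, 4.1) in frame 1 and (4.5, 4.2) in frame 2.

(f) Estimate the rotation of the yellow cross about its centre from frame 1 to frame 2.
35° counter-clockwise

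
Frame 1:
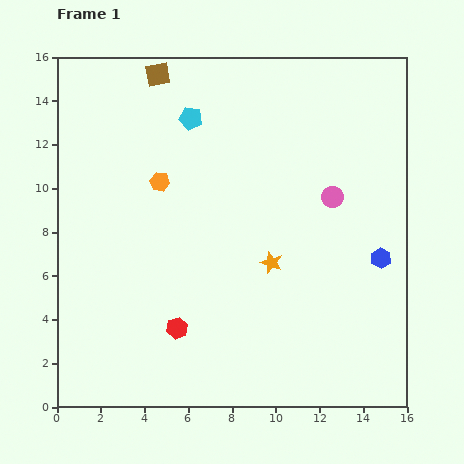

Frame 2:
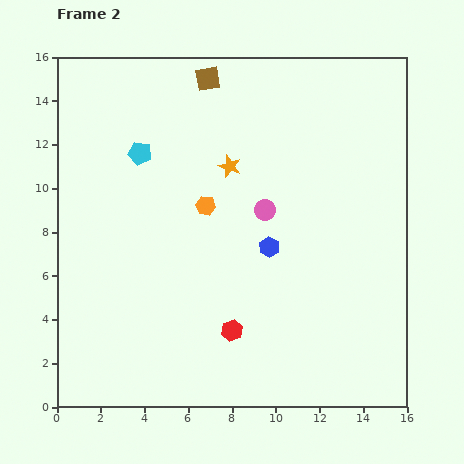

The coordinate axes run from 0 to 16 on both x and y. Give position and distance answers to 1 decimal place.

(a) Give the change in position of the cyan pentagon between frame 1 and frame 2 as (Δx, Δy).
(-2.3, -1.6)

The cyan pentagon was at (6.1, 13.2) in frame 1 and (3.8, 11.6) in frame 2.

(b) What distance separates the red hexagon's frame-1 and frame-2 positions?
2.5

The red hexagon moved from (5.5, 3.6) to (8.0, 3.5), a distance of √(2.5² + 0.1²) ≈ 2.5.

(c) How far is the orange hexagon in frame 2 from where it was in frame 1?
2.4

The orange hexagon moved from (4.7, 10.3) to (6.8, 9.2), a distance of √(2.1² + 1.1²) ≈ 2.4.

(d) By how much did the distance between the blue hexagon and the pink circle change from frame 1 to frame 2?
-1.9

Distance in frame 1: 3.6. Distance in frame 2: 1.7.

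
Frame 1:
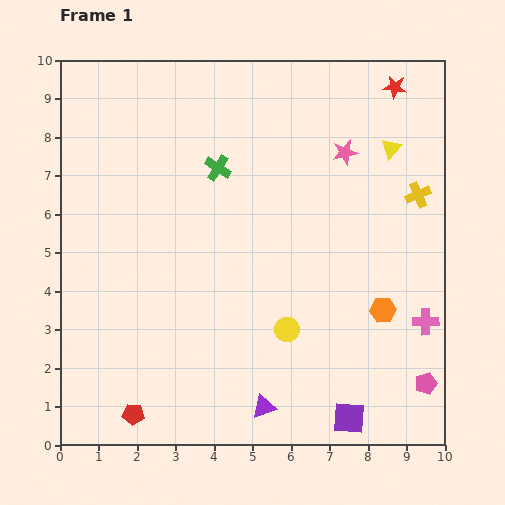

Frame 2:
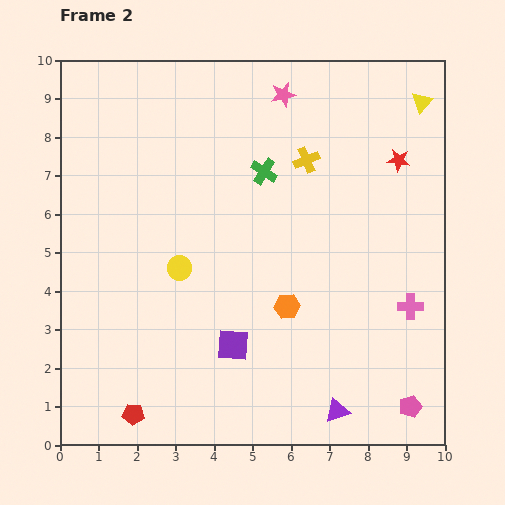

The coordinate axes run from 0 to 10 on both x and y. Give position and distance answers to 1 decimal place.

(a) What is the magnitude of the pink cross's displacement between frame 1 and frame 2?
0.6

The pink cross moved from (9.5, 3.2) to (9.1, 3.6), a distance of √(0.4² + 0.4²) ≈ 0.6.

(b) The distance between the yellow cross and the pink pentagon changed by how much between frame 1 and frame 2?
+2.0

Distance in frame 1: 4.9. Distance in frame 2: 6.9.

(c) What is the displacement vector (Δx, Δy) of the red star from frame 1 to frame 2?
(0.1, -1.9)

The red star was at (8.7, 9.3) in frame 1 and (8.8, 7.4) in frame 2.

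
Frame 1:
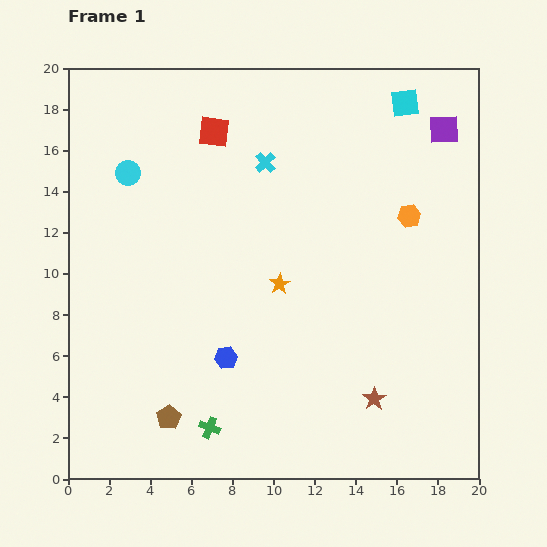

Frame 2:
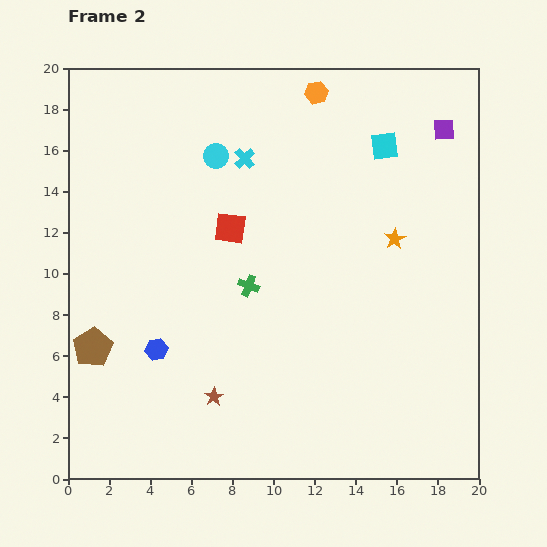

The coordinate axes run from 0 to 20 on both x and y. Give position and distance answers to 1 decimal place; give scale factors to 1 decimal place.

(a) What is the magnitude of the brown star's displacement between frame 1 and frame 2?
7.8

The brown star moved from (14.9, 3.9) to (7.1, 4.0), a distance of √(7.8² + 0.1²) ≈ 7.8.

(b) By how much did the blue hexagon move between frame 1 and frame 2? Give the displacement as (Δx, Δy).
(-3.4, 0.4)

The blue hexagon was at (7.7, 5.9) in frame 1 and (4.3, 6.3) in frame 2.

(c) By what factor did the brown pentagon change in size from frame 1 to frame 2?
1.6×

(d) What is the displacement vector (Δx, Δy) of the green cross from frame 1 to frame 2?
(1.9, 6.9)

The green cross was at (6.9, 2.5) in frame 1 and (8.8, 9.4) in frame 2.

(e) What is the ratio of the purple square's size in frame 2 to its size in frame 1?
0.7×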